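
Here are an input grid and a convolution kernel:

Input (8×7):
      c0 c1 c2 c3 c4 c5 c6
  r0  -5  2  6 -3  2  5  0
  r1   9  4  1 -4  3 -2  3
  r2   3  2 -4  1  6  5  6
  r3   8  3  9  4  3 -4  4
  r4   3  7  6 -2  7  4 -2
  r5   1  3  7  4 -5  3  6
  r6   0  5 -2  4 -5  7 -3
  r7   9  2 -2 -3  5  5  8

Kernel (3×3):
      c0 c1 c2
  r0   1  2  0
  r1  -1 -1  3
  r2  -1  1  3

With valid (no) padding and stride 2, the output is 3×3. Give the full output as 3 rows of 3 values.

Output[0,0]: The receptive field on the input at this output position is [-5 2 6 / 9 4 1 / 3 2 -4]. Elementwise product with the kernel and sum: -5·1 + 2·2 + 9·-1 + 4·-1 + 1·3 + 3·-1 + 2·1 + -4·3.
Output[0,1]: The receptive field on the input at this output position is [6 -3 2 / 1 -4 3 / -4 1 6]. Elementwise product with the kernel and sum: 6·1 + -3·2 + 1·-1 + -4·-1 + 3·3 + -4·-1 + 1·1 + 6·3.

-24 35 37
45 7 20
33 -33 38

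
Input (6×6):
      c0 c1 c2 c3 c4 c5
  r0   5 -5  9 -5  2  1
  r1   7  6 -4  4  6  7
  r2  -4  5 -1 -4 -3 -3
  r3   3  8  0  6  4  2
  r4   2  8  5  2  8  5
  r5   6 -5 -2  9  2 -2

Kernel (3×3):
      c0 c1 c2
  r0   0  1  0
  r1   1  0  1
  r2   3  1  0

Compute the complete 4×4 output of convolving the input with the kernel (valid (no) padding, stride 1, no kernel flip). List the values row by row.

Output[0,0]: The receptive field on the input at this output position is [5 -5 9 / 7 6 -4 / -4 5 -1]. Elementwise product with the kernel and sum: -5·1 + 7·1 + -4·1 + -4·3 + 5·1.
Output[0,1]: The receptive field on the input at this output position is [-5 9 -5 / 6 -4 4 / 5 -1 -4]. Elementwise product with the kernel and sum: 9·1 + 6·1 + 4·1 + 5·3 + -1·1.

-9 33 -10 -2
18 21 6 21
22 42 17 19
28 -7 22 40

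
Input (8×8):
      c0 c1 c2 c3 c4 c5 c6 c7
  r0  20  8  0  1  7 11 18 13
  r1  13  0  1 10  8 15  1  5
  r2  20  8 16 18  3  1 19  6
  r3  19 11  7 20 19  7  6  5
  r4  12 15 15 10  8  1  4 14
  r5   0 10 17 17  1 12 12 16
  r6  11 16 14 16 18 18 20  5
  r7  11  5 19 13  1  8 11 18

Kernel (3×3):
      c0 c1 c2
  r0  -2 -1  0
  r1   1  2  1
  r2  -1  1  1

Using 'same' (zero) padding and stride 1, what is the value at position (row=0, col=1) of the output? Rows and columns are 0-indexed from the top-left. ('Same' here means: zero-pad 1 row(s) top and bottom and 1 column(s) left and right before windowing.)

24

The receptive field on the zero-padded input at this output position is [0 0 0 / 20 8 0 / 13 0 1]. Elementwise product with the kernel and sum: 0·-2 + 0·-1 + 20·1 + 8·2 + 0·1 + 13·-1 + 0·1 + 1·1.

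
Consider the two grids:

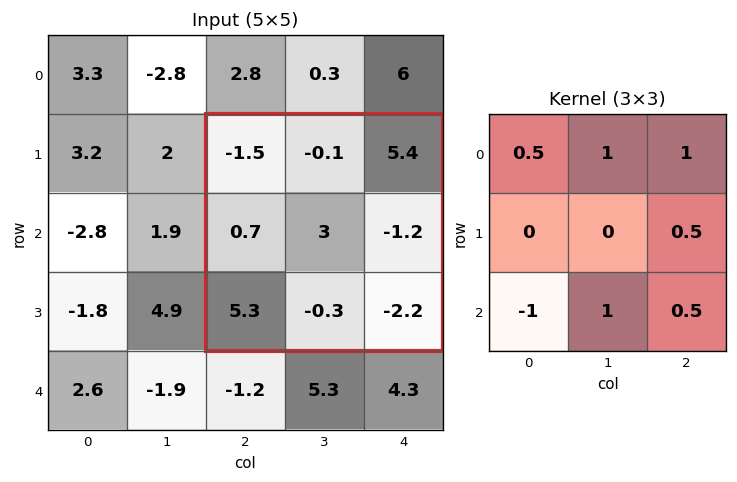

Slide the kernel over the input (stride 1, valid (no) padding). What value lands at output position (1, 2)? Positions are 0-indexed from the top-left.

-2.75

The receptive field on the input at this output position is [-1.5 -0.1 5.4 / 0.7 3 -1.2 / 5.3 -0.3 -2.2]. Elementwise product with the kernel and sum: -1.5·0.5 + -0.1·1 + 5.4·1 + -1.2·0.5 + 5.3·-1 + -0.3·1 + -2.2·0.5.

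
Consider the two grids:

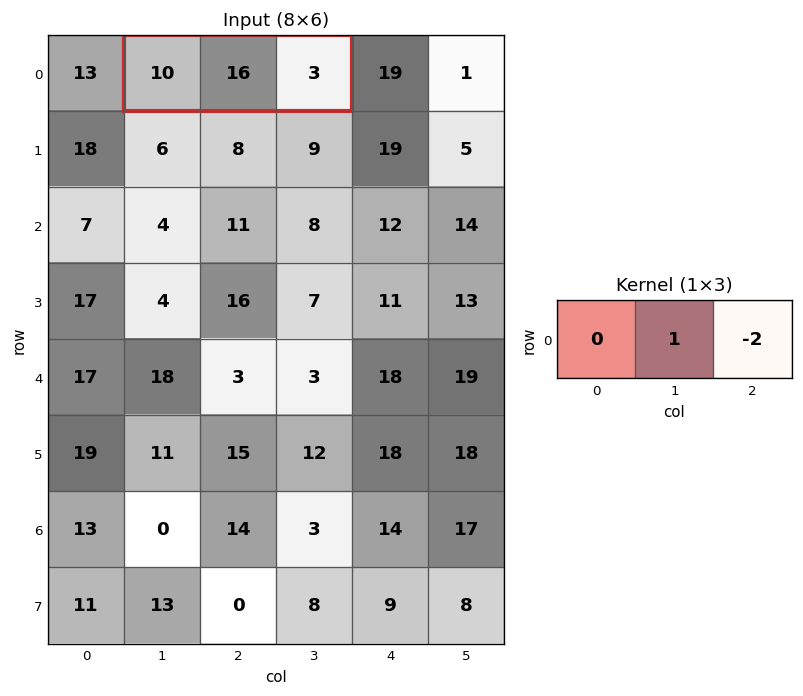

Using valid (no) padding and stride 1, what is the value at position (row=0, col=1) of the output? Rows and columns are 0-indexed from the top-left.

The receptive field on the input at this output position is [10 16 3]. Elementwise product with the kernel and sum: 16·1 + 3·-2.

10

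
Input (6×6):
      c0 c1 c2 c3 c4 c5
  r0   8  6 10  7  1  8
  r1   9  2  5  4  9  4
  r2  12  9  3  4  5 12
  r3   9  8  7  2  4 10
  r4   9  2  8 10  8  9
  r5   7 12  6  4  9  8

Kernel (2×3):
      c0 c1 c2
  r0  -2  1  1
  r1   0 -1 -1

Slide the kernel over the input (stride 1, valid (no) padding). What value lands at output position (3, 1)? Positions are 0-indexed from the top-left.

The receptive field on the input at this output position is [8 7 2 / 2 8 10]. Elementwise product with the kernel and sum: 8·-2 + 7·1 + 2·1 + 8·-1 + 10·-1.

-25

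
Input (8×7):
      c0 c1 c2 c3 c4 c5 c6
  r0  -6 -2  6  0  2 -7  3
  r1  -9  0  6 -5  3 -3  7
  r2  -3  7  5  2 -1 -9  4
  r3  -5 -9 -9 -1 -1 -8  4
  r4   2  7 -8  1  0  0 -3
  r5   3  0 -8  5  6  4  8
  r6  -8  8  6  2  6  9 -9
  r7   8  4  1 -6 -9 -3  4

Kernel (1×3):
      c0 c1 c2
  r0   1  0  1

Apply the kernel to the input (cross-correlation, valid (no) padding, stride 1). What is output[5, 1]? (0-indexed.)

The receptive field on the input at this output position is [0 -8 5]. Elementwise product with the kernel and sum: 0·1 + 5·1.

5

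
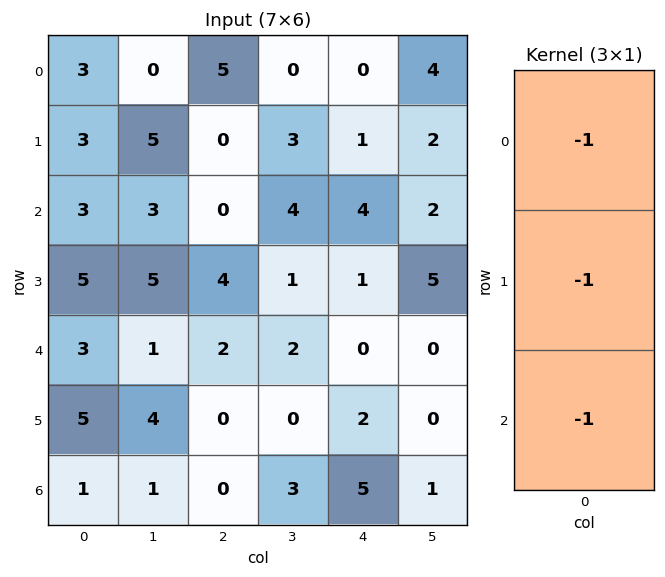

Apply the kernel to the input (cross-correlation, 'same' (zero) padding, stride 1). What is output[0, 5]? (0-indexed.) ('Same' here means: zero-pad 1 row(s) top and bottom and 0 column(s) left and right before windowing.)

The receptive field on the zero-padded input at this output position is [0 / 4 / 2]. Elementwise product with the kernel and sum: 0·-1 + 4·-1 + 2·-1.

-6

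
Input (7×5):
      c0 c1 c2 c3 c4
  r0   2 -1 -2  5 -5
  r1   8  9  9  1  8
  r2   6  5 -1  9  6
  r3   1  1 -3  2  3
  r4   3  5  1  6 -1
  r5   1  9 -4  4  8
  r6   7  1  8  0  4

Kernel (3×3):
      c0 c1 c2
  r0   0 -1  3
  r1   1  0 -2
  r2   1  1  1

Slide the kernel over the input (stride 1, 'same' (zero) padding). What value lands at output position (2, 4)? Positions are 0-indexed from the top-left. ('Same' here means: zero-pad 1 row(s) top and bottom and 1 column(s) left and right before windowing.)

The receptive field on the zero-padded input at this output position is [1 8 0 / 9 6 0 / 2 3 0]. Elementwise product with the kernel and sum: 8·-1 + 0·3 + 9·1 + 0·-2 + 2·1 + 3·1 + 0·1.

6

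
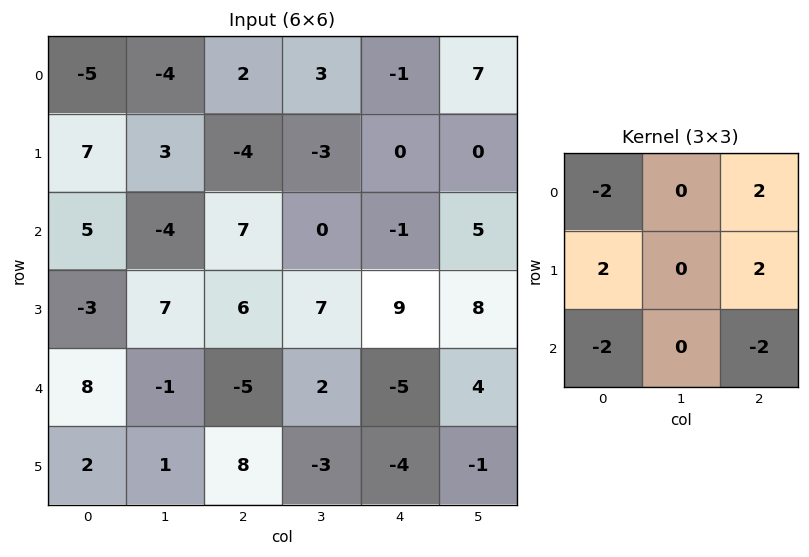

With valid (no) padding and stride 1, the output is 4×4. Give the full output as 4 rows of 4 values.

Output[0,0]: The receptive field on the input at this output position is [-5 -4 2 / 7 3 -4 / 5 -4 7]. Elementwise product with the kernel and sum: -5·-2 + 2·2 + 7·2 + -4·2 + 5·-2 + 7·-2.
Output[0,1]: The receptive field on the input at this output position is [-4 2 3 / 3 -4 -3 / -4 7 0]. Elementwise product with the kernel and sum: -4·-2 + 3·2 + 3·2 + -3·2 + -4·-2 + 0·-2.

-4 22 -26 -8
-4 -48 -10 -14
4 34 34 28
4 6 -22 22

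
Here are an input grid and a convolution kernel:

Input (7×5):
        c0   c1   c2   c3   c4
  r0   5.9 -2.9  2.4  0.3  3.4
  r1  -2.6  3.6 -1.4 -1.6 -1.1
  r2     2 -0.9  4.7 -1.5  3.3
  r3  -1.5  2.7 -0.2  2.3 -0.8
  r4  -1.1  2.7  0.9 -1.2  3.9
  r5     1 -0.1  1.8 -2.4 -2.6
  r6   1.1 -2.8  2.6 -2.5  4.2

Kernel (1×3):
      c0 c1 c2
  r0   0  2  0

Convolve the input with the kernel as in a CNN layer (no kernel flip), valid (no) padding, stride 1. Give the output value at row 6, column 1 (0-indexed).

5.2

The receptive field on the input at this output position is [-2.8 2.6 -2.5]. Elementwise product with the kernel and sum: 2.6·2.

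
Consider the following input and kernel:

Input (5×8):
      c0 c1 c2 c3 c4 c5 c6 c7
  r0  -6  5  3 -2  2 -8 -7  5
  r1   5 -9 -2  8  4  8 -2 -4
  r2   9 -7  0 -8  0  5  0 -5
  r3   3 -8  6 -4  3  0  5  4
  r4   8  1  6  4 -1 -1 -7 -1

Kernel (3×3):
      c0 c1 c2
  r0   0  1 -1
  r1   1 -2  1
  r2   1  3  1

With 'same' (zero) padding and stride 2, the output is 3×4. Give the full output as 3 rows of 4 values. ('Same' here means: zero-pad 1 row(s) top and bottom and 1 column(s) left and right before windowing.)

23 -10 14 9
-10 -19 -2 21
-4 3 8 13

Output[0,0]: The receptive field on the zero-padded input at this output position is [0 0 0 / 0 -6 5 / 0 5 -9]. Elementwise product with the kernel and sum: 0·1 + 0·-1 + 0·1 + -6·-2 + 5·1 + 0·1 + 5·3 + -9·1.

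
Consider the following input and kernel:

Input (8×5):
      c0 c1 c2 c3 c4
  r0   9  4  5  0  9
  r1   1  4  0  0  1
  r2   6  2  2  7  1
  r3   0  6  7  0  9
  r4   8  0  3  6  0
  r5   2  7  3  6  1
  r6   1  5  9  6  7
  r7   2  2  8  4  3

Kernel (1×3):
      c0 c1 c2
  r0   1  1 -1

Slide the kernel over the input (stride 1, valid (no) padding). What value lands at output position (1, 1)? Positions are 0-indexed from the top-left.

4

The receptive field on the input at this output position is [4 0 0]. Elementwise product with the kernel and sum: 4·1 + 0·1 + 0·-1.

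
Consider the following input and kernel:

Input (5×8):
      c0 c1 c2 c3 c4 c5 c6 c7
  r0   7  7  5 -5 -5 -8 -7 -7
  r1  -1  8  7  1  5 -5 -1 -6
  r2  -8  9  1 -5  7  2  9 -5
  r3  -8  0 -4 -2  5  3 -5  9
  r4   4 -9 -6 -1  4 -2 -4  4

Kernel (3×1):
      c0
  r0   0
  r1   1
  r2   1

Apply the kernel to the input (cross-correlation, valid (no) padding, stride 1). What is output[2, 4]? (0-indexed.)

9

The receptive field on the input at this output position is [7 / 5 / 4]. Elementwise product with the kernel and sum: 5·1 + 4·1.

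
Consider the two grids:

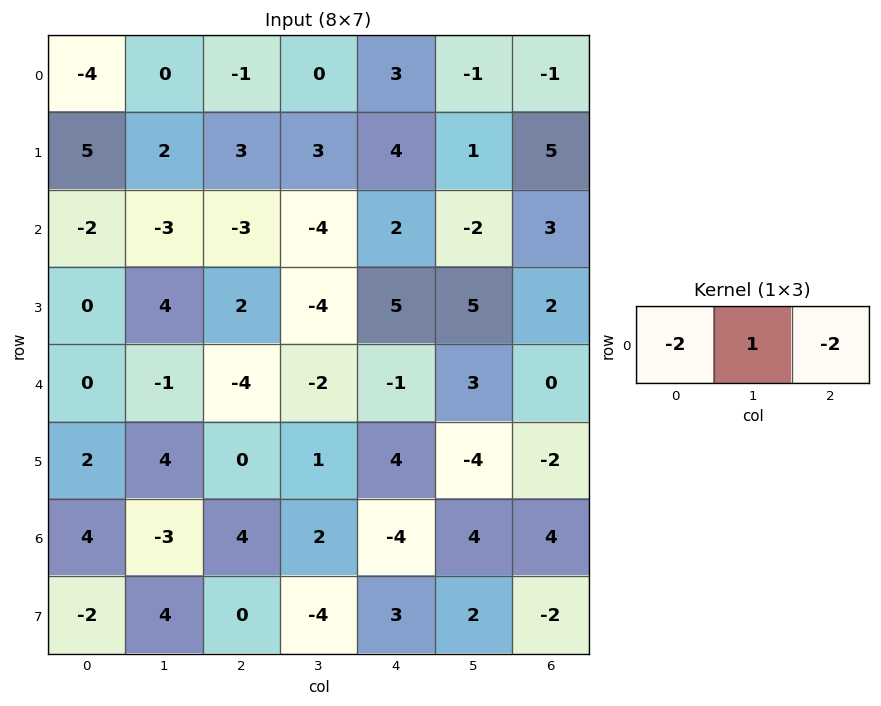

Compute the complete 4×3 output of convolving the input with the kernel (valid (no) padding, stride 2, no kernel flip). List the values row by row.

10 -4 -5
7 -2 -12
7 8 5
-19 2 4

Output[0,0]: The receptive field on the input at this output position is [-4 0 -1]. Elementwise product with the kernel and sum: -4·-2 + 0·1 + -1·-2.
Output[0,1]: The receptive field on the input at this output position is [-1 0 3]. Elementwise product with the kernel and sum: -1·-2 + 0·1 + 3·-2.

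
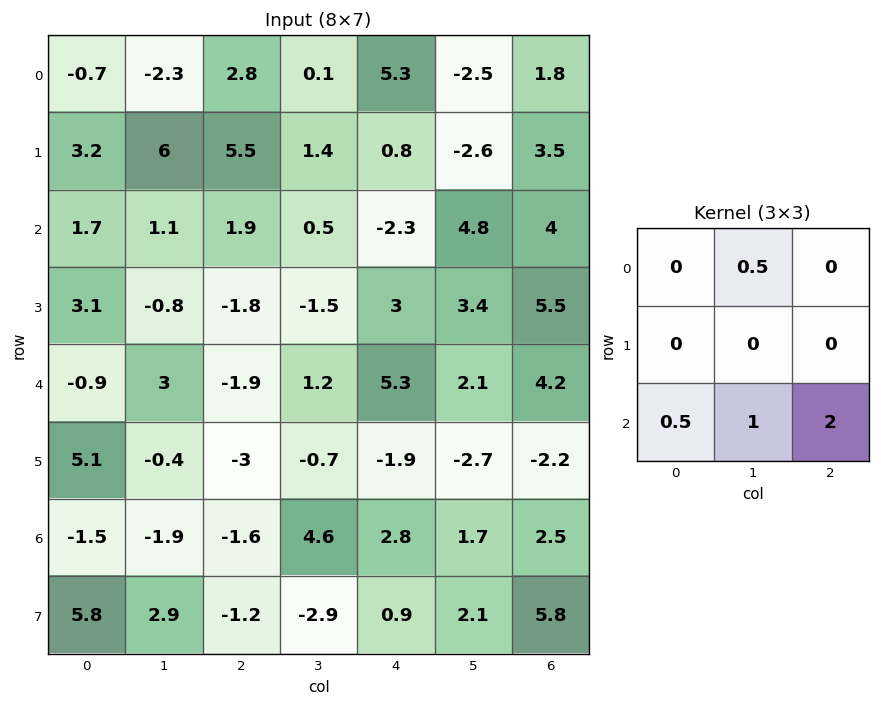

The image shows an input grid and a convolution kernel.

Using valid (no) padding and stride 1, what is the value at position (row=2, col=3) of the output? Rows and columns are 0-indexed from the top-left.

The receptive field on the input at this output position is [0.5 -2.3 4.8 / -1.5 3 3.4 / 1.2 5.3 2.1]. Elementwise product with the kernel and sum: -2.3·0.5 + 1.2·0.5 + 5.3·1 + 2.1·2.

8.95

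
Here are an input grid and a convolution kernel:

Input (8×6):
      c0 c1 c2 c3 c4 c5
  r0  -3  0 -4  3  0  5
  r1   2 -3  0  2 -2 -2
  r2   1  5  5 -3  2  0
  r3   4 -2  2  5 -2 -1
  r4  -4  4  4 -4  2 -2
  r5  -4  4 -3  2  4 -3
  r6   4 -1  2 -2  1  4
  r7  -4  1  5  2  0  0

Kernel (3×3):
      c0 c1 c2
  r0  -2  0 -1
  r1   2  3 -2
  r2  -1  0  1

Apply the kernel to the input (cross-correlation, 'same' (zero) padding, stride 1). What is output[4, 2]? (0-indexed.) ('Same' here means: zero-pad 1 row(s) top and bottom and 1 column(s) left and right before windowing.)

The receptive field on the zero-padded input at this output position is [-2 2 5 / 4 4 -4 / 4 -3 2]. Elementwise product with the kernel and sum: -2·-2 + 5·-1 + 4·2 + 4·3 + -4·-2 + 4·-1 + 2·1.

25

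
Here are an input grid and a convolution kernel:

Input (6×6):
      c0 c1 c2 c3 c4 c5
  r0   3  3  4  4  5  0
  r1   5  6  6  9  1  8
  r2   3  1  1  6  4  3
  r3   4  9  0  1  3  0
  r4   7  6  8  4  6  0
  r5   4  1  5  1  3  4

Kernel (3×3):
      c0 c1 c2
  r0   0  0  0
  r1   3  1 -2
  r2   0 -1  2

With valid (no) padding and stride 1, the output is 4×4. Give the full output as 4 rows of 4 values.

Output[0,0]: The receptive field on the input at this output position is [3 3 4 / 5 6 6 / 3 1 1]. Elementwise product with the kernel and sum: 5·3 + 6·1 + 6·-2 + 1·-1 + 1·2.
Output[0,1]: The receptive field on the input at this output position is [3 4 4 / 6 6 9 / 1 1 6]. Elementwise product with the kernel and sum: 6·3 + 6·1 + 9·-2 + 1·-1 + 6·2.

10 17 27 14
-1 -6 6 13
31 25 3 0
20 15 21 23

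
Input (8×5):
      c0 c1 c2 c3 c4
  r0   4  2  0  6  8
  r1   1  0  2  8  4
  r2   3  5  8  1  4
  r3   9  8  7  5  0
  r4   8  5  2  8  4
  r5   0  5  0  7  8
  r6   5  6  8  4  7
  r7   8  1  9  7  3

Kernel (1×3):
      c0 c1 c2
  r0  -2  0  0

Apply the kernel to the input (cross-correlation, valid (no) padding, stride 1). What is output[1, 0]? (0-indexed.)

The receptive field on the input at this output position is [1 0 2]. Elementwise product with the kernel and sum: 1·-2.

-2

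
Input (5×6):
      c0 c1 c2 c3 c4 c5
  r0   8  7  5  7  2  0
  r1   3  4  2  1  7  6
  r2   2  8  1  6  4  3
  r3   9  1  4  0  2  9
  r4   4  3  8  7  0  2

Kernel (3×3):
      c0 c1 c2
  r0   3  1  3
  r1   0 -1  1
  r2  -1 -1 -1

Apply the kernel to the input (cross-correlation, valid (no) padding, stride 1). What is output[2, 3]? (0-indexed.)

The receptive field on the input at this output position is [6 4 3 / 0 2 9 / 7 0 2]. Elementwise product with the kernel and sum: 6·3 + 4·1 + 3·3 + 2·-1 + 9·1 + 7·-1 + 0·-1 + 2·-1.

29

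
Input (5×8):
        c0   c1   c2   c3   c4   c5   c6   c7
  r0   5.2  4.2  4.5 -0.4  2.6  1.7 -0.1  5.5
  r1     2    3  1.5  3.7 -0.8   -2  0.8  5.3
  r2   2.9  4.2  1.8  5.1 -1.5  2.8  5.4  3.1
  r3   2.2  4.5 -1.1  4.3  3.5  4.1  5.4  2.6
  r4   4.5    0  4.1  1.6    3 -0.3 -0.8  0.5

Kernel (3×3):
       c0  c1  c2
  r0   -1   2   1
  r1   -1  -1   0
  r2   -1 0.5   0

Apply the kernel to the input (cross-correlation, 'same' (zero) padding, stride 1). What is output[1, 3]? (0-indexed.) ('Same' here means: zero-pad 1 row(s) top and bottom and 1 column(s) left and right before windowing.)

-7.15

The receptive field on the zero-padded input at this output position is [4.5 -0.4 2.6 / 1.5 3.7 -0.8 / 1.8 5.1 -1.5]. Elementwise product with the kernel and sum: 4.5·-1 + -0.4·2 + 2.6·1 + 1.5·-1 + 3.7·-1 + 1.8·-1 + 5.1·0.5.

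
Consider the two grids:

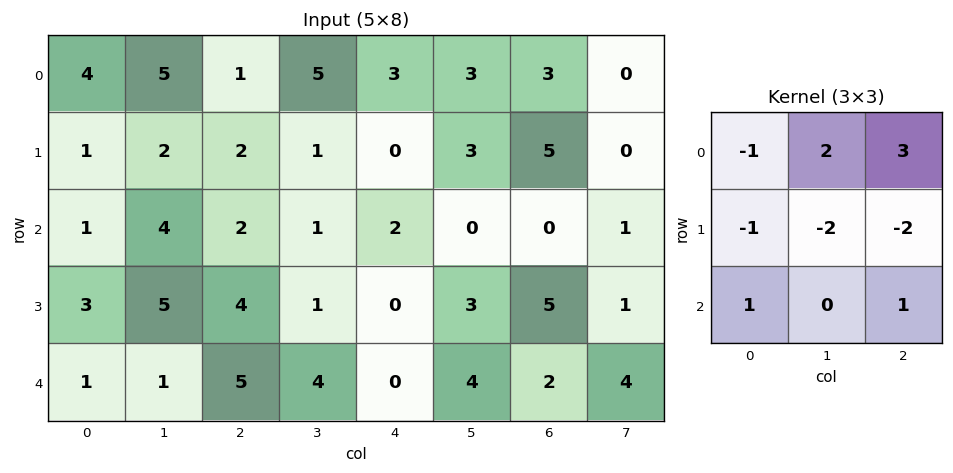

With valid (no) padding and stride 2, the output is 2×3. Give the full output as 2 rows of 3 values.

3 18 -2
-2 5 -16

Output[0,0]: The receptive field on the input at this output position is [4 5 1 / 1 2 2 / 1 4 2]. Elementwise product with the kernel and sum: 4·-1 + 5·2 + 1·3 + 1·-1 + 2·-2 + 2·-2 + 1·1 + 2·1.
Output[0,1]: The receptive field on the input at this output position is [1 5 3 / 2 1 0 / 2 1 2]. Elementwise product with the kernel and sum: 1·-1 + 5·2 + 3·3 + 2·-1 + 1·-2 + 0·-2 + 2·1 + 2·1.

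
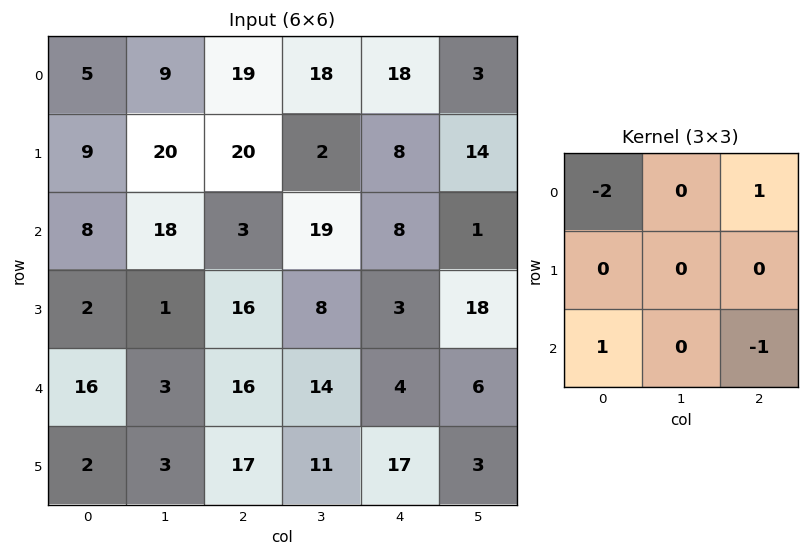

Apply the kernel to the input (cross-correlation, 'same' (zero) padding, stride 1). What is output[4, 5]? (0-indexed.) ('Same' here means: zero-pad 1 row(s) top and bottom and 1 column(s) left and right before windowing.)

11

The receptive field on the zero-padded input at this output position is [3 18 0 / 4 6 0 / 17 3 0]. Elementwise product with the kernel and sum: 3·-2 + 0·1 + 17·1 + 0·-1.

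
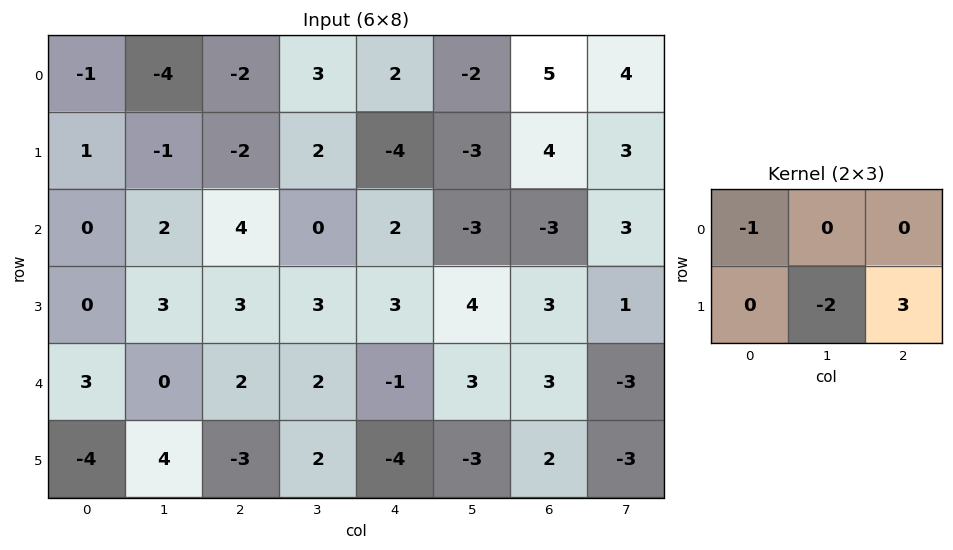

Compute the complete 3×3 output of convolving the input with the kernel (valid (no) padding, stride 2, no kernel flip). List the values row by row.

-3 -14 16
3 -1 -1
-20 -18 13

Output[0,0]: The receptive field on the input at this output position is [-1 -4 -2 / 1 -1 -2]. Elementwise product with the kernel and sum: -1·-1 + -1·-2 + -2·3.
Output[0,1]: The receptive field on the input at this output position is [-2 3 2 / -2 2 -4]. Elementwise product with the kernel and sum: -2·-1 + 2·-2 + -4·3.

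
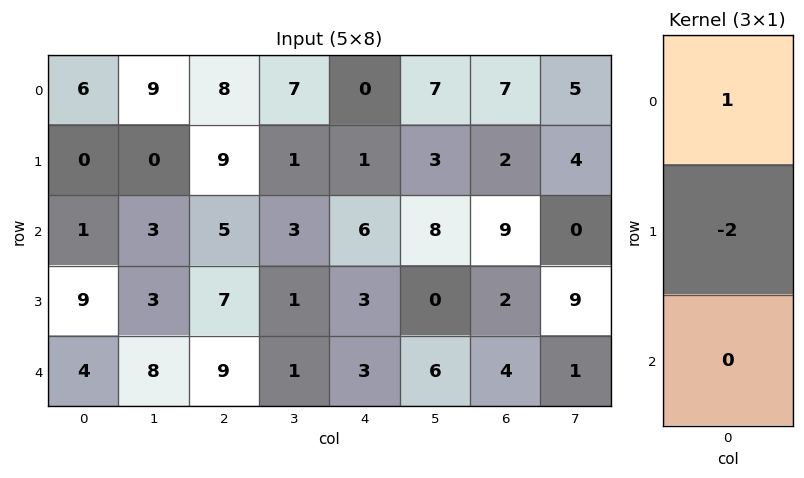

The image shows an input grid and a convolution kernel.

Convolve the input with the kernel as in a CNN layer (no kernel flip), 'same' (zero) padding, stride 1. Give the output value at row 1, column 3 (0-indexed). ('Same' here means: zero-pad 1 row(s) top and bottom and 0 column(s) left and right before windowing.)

The receptive field on the zero-padded input at this output position is [7 / 1 / 3]. Elementwise product with the kernel and sum: 7·1 + 1·-2.

5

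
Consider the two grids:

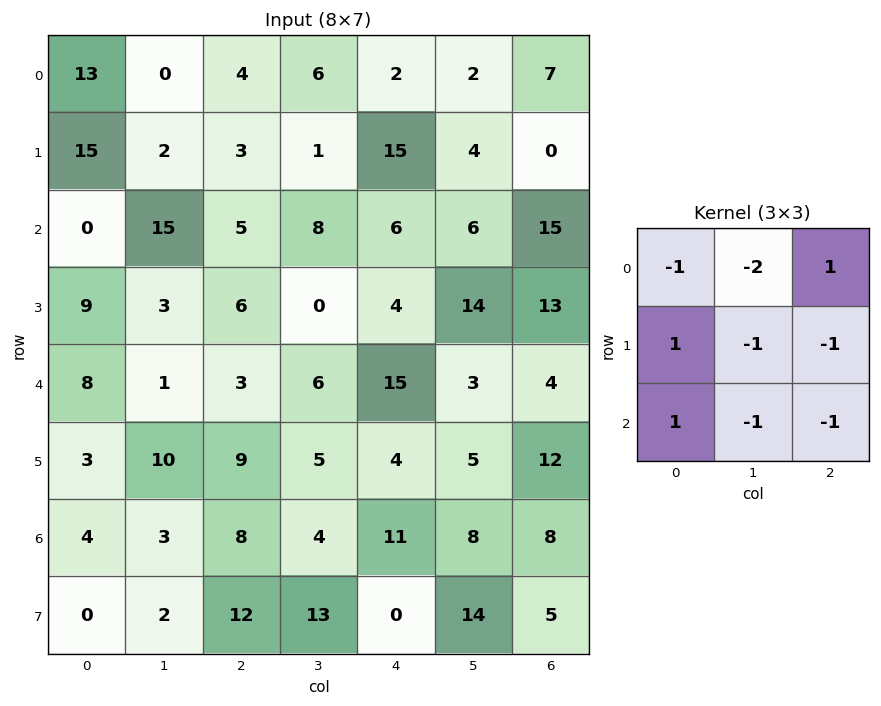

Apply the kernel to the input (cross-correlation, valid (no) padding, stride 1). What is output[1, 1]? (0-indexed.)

-8

The receptive field on the input at this output position is [2 3 1 / 15 5 8 / 3 6 0]. Elementwise product with the kernel and sum: 2·-1 + 3·-2 + 1·1 + 15·1 + 5·-1 + 8·-1 + 3·1 + 6·-1 + 0·-1.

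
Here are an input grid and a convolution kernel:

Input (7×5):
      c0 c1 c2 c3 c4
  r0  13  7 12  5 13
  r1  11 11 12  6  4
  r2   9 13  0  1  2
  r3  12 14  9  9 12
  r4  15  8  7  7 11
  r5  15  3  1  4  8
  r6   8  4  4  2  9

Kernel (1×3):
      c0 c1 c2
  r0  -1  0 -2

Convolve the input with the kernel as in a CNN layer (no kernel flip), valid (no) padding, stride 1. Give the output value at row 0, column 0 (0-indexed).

The receptive field on the input at this output position is [13 7 12]. Elementwise product with the kernel and sum: 13·-1 + 12·-2.

-37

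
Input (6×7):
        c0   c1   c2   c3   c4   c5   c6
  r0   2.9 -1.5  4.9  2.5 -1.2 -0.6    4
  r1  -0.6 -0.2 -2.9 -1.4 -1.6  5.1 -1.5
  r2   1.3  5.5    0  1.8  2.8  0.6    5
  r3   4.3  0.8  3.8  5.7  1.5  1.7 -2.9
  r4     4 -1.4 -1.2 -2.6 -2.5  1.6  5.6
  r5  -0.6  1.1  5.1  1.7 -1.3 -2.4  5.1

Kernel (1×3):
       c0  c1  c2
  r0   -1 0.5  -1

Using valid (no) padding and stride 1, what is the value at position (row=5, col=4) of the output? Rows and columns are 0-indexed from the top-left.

The receptive field on the input at this output position is [-1.3 -2.4 5.1]. Elementwise product with the kernel and sum: -1.3·-1 + -2.4·0.5 + 5.1·-1.

-5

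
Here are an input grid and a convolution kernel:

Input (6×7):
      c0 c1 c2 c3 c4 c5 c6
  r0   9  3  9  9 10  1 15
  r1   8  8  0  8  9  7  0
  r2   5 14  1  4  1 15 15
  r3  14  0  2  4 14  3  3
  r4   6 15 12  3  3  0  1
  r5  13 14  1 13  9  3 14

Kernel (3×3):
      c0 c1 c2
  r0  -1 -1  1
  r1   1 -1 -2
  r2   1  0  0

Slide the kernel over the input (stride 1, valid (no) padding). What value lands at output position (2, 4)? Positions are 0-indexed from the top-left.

The receptive field on the input at this output position is [1 15 15 / 14 3 3 / 3 0 1]. Elementwise product with the kernel and sum: 1·-1 + 15·-1 + 15·1 + 14·1 + 3·-1 + 3·-2 + 3·1.

7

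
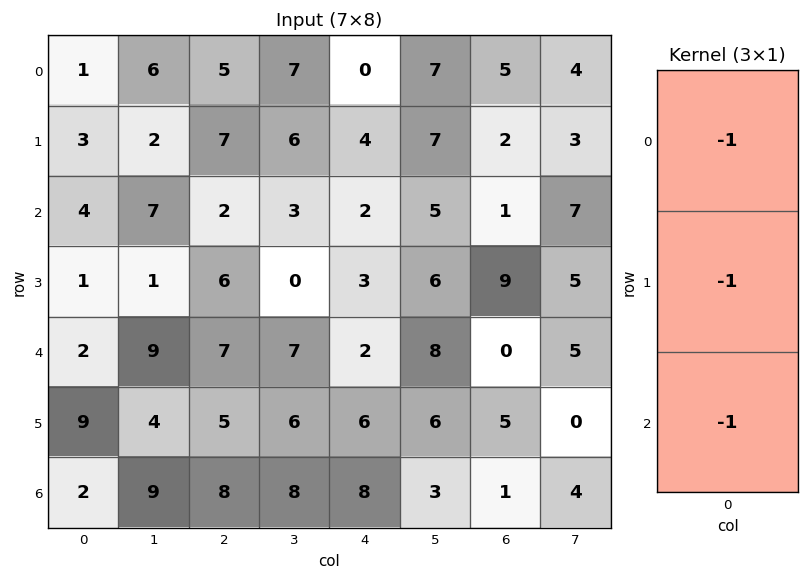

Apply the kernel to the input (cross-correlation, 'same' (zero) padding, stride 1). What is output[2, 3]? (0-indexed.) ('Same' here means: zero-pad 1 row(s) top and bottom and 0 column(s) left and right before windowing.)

-9

The receptive field on the zero-padded input at this output position is [6 / 3 / 0]. Elementwise product with the kernel and sum: 6·-1 + 3·-1 + 0·-1.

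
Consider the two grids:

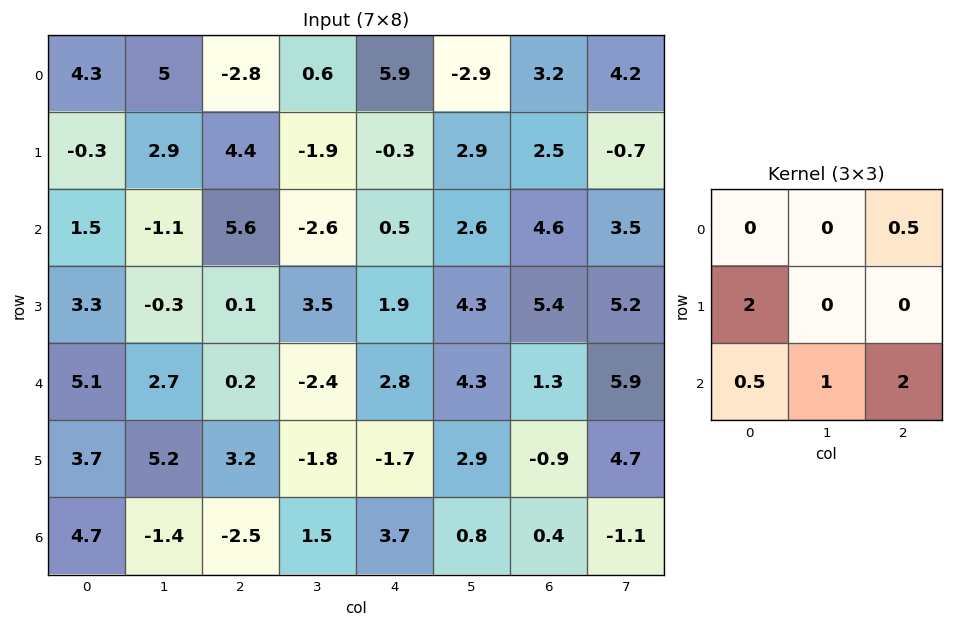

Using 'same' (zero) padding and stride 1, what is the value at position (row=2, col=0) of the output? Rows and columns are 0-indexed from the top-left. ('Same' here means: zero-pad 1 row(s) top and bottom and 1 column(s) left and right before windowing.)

4.15

The receptive field on the zero-padded input at this output position is [0 -0.3 2.9 / 0 1.5 -1.1 / 0 3.3 -0.3]. Elementwise product with the kernel and sum: 2.9·0.5 + 0·2 + 0·0.5 + 3.3·1 + -0.3·2.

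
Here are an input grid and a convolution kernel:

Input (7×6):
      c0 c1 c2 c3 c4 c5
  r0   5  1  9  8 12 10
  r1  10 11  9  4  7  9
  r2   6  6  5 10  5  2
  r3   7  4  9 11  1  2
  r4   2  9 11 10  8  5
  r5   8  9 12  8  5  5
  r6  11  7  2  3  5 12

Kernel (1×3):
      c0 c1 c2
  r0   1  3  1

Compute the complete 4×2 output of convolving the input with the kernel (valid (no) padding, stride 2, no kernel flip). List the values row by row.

17 45
29 40
40 49
34 16

Output[0,0]: The receptive field on the input at this output position is [5 1 9]. Elementwise product with the kernel and sum: 5·1 + 1·3 + 9·1.
Output[0,1]: The receptive field on the input at this output position is [9 8 12]. Elementwise product with the kernel and sum: 9·1 + 8·3 + 12·1.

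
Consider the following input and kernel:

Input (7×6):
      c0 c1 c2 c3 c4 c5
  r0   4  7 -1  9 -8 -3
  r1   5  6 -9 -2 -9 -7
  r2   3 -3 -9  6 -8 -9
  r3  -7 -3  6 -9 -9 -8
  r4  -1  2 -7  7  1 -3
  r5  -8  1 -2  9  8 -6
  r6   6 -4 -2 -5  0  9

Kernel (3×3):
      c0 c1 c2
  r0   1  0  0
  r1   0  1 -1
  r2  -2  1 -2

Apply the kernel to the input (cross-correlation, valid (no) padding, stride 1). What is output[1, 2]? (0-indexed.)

The receptive field on the input at this output position is [-9 -2 -9 / -9 6 -8 / 6 -9 -9]. Elementwise product with the kernel and sum: -9·1 + 6·1 + -8·-1 + 6·-2 + -9·1 + -9·-2.

2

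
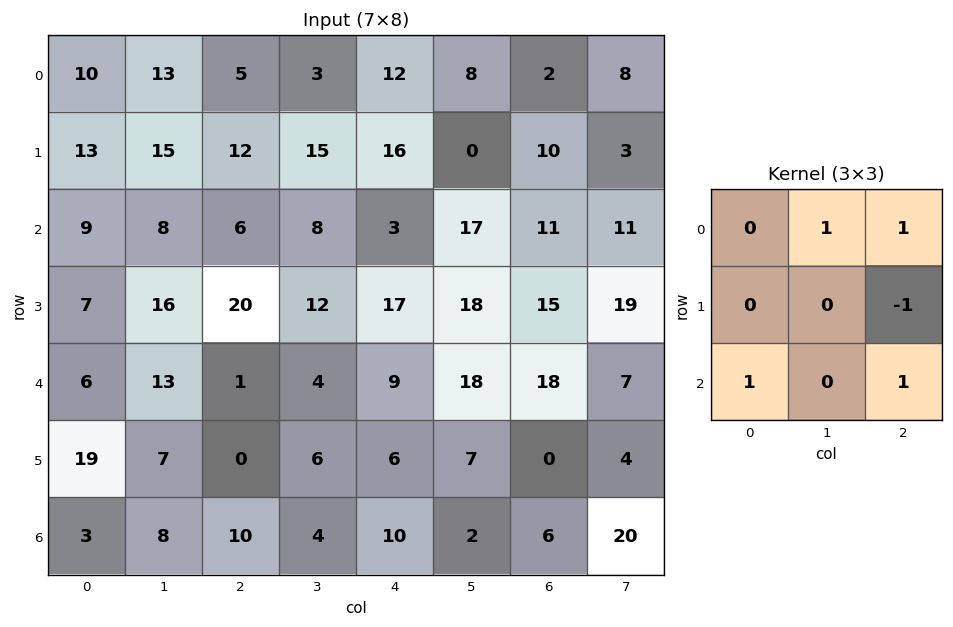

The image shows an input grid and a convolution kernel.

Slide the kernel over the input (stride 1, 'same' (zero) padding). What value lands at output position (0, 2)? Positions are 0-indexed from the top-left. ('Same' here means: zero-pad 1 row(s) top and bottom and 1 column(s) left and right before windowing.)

The receptive field on the zero-padded input at this output position is [0 0 0 / 13 5 3 / 15 12 15]. Elementwise product with the kernel and sum: 0·1 + 0·1 + 3·-1 + 15·1 + 15·1.

27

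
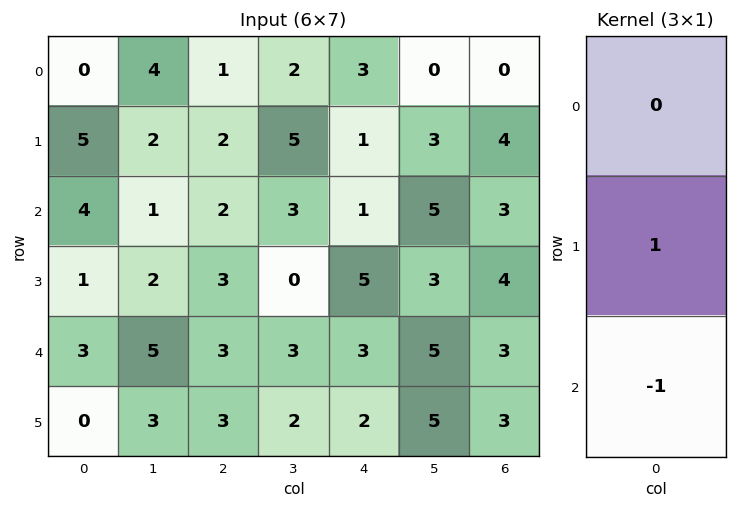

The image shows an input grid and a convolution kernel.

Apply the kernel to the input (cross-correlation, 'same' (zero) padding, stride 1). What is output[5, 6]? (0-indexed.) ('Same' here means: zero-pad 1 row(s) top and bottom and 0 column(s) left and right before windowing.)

The receptive field on the zero-padded input at this output position is [3 / 3 / 0]. Elementwise product with the kernel and sum: 3·1 + 0·-1.

3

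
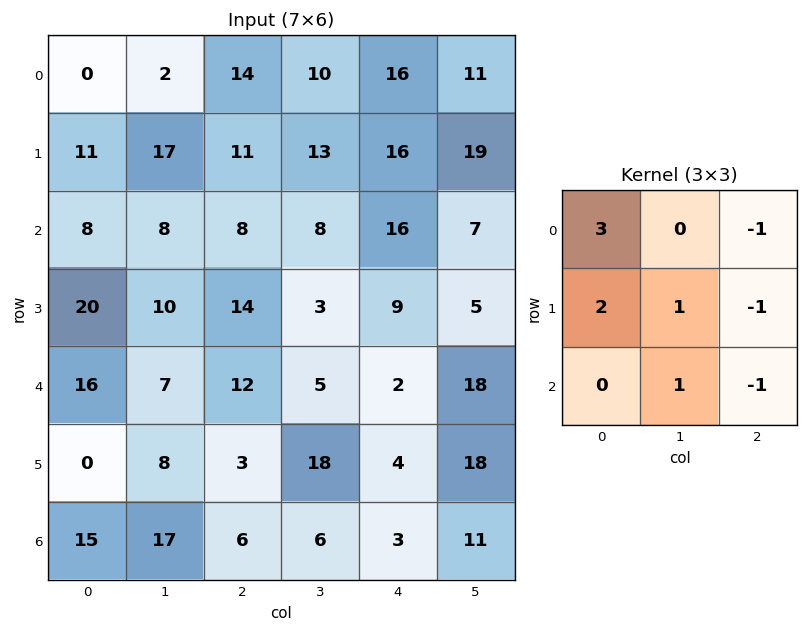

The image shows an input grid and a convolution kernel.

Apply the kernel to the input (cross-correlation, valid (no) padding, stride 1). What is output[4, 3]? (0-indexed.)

11

The receptive field on the input at this output position is [5 2 18 / 18 4 18 / 6 3 11]. Elementwise product with the kernel and sum: 5·3 + 18·-1 + 18·2 + 4·1 + 18·-1 + 3·1 + 11·-1.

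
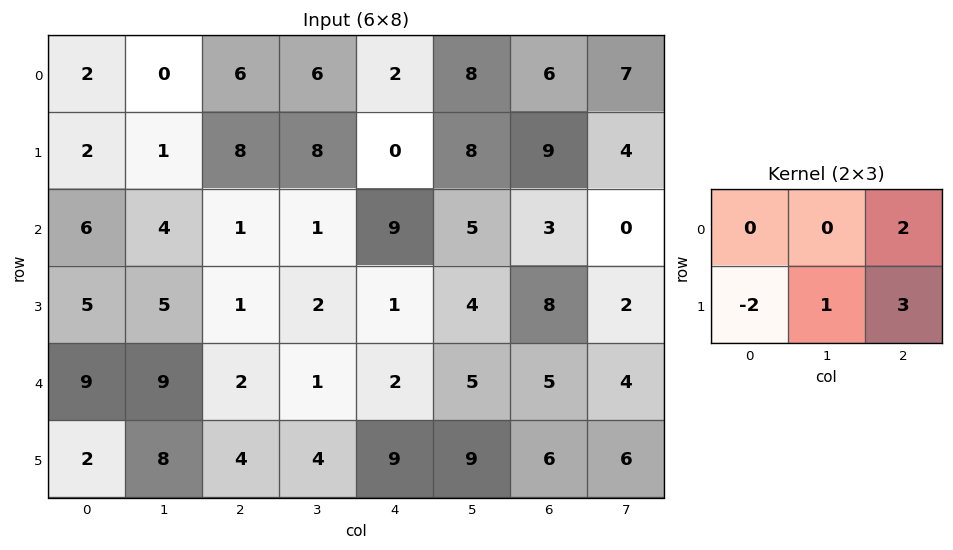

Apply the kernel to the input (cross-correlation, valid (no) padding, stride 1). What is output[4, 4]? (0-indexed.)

19

The receptive field on the input at this output position is [2 5 5 / 9 9 6]. Elementwise product with the kernel and sum: 5·2 + 9·-2 + 9·1 + 6·3.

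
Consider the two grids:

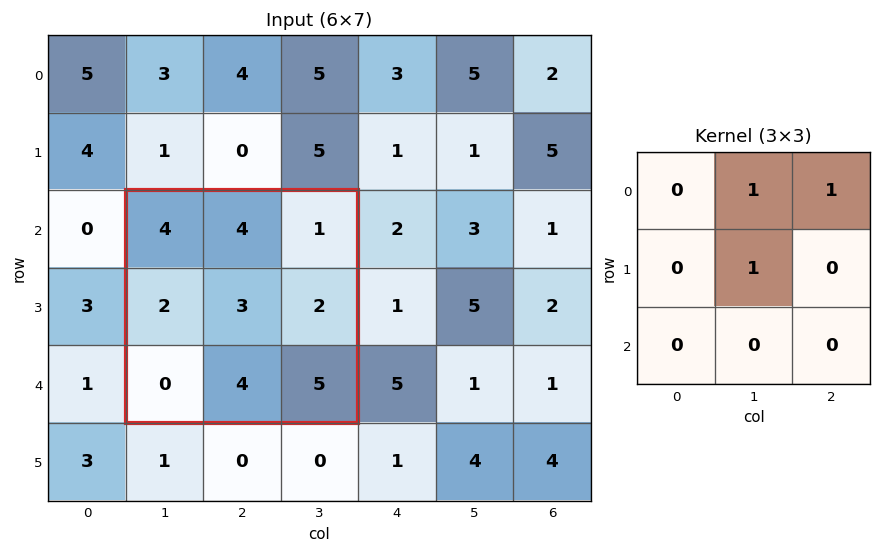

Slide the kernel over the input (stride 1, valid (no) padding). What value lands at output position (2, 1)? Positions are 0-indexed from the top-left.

8

The receptive field on the input at this output position is [4 4 1 / 2 3 2 / 0 4 5]. Elementwise product with the kernel and sum: 4·1 + 1·1 + 3·1.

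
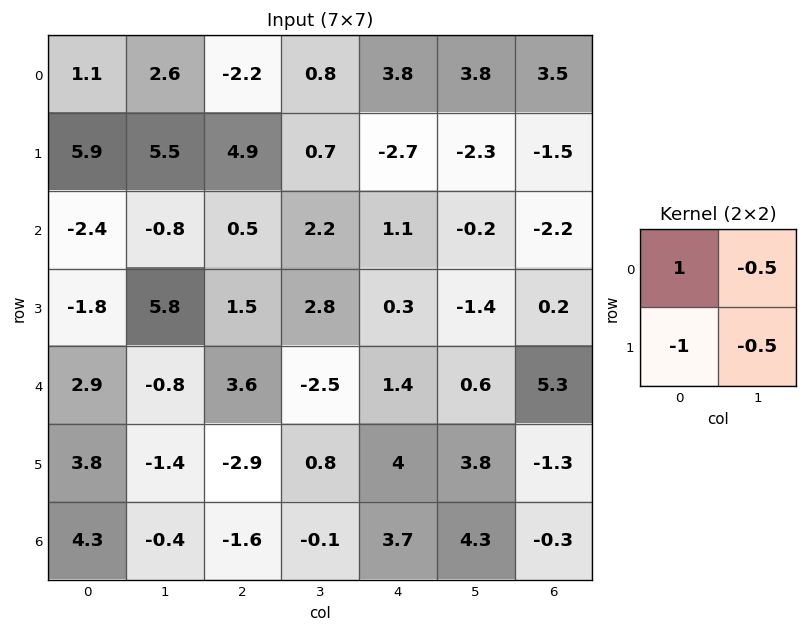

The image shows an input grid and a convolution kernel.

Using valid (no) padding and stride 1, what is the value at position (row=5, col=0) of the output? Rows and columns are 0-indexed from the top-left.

0.4

The receptive field on the input at this output position is [3.8 -1.4 / 4.3 -0.4]. Elementwise product with the kernel and sum: 3.8·1 + -1.4·-0.5 + 4.3·-1 + -0.4·-0.5.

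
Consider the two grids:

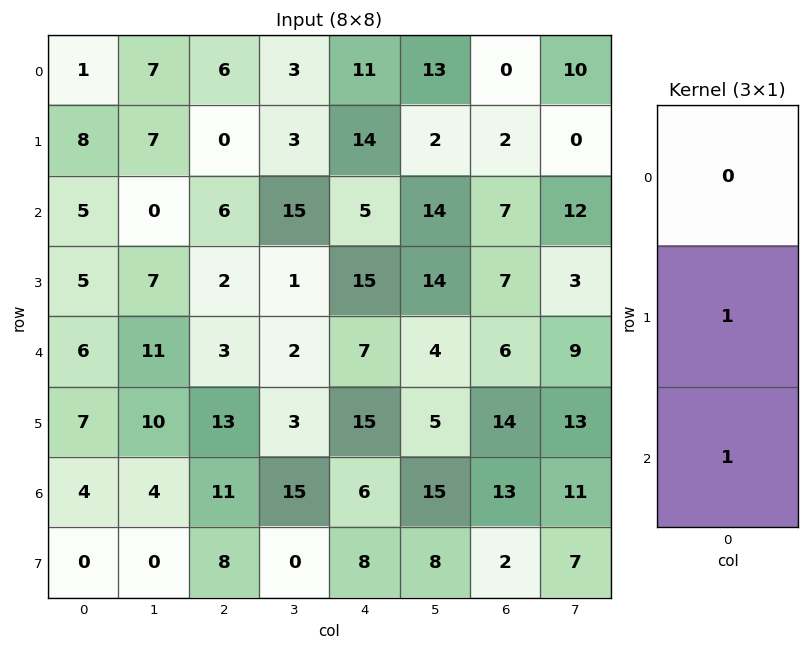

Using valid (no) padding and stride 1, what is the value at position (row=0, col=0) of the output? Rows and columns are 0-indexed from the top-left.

The receptive field on the input at this output position is [1 / 8 / 5]. Elementwise product with the kernel and sum: 8·1 + 5·1.

13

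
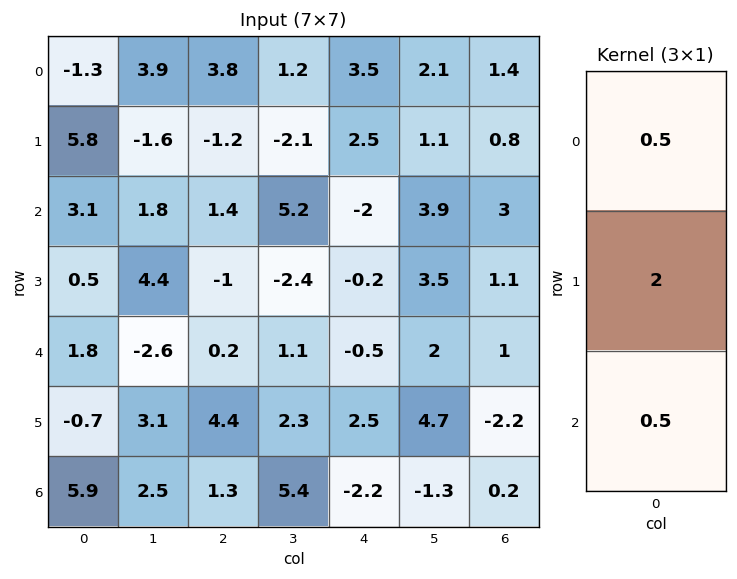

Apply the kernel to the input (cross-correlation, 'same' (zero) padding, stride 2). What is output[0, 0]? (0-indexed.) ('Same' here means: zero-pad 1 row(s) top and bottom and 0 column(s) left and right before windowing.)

0.3

The receptive field on the zero-padded input at this output position is [0 / -1.3 / 5.8]. Elementwise product with the kernel and sum: 0·0.5 + -1.3·2 + 5.8·0.5.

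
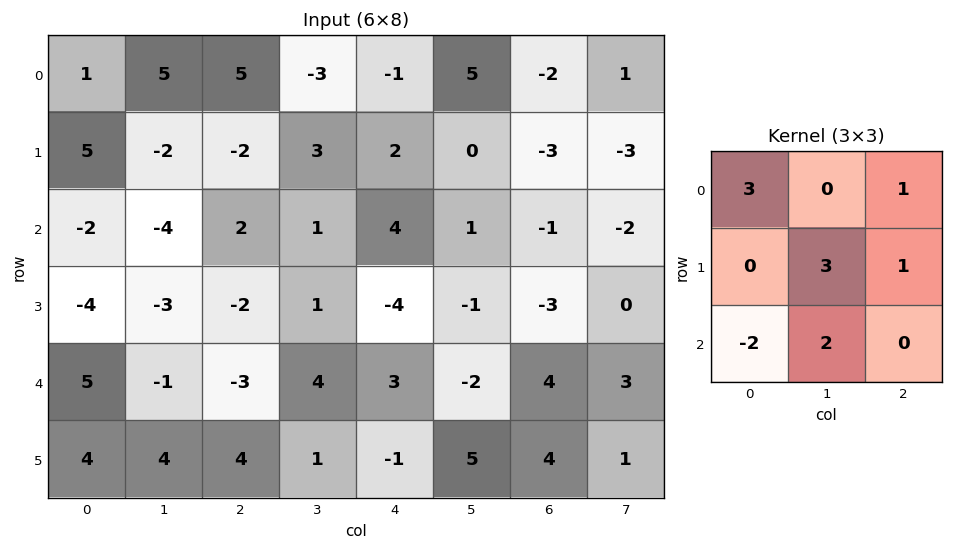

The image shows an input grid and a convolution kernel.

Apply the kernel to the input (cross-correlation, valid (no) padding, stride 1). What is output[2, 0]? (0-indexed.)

-27

The receptive field on the input at this output position is [-2 -4 2 / -4 -3 -2 / 5 -1 -3]. Elementwise product with the kernel and sum: -2·3 + 2·1 + -3·3 + -2·1 + 5·-2 + -1·2.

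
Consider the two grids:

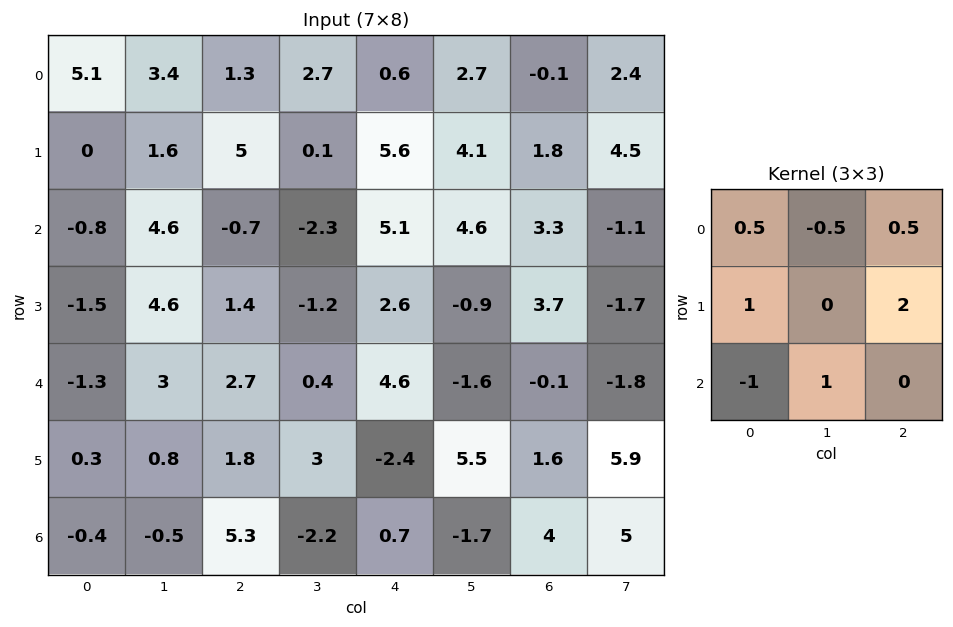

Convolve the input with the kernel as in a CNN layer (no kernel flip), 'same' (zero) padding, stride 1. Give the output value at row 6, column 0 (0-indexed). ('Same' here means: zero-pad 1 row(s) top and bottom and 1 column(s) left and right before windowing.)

The receptive field on the zero-padded input at this output position is [0 0.3 0.8 / 0 -0.4 -0.5 / 0 0 0]. Elementwise product with the kernel and sum: 0·0.5 + 0.3·-0.5 + 0.8·0.5 + 0·1 + -0.5·2 + 0·-1 + 0·1.

-0.75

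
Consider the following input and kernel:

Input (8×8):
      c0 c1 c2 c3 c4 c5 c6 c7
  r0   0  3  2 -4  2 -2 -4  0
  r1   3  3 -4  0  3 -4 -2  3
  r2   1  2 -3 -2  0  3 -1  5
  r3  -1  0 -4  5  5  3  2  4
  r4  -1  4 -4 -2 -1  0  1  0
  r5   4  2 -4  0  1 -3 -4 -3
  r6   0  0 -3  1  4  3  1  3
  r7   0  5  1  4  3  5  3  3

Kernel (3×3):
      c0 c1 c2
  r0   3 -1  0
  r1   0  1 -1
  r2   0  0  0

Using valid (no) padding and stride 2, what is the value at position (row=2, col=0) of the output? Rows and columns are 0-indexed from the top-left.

-1

The receptive field on the input at this output position is [-1 4 -4 / 4 2 -4 / 0 0 -3]. Elementwise product with the kernel and sum: -1·3 + 4·-1 + 2·1 + -4·-1.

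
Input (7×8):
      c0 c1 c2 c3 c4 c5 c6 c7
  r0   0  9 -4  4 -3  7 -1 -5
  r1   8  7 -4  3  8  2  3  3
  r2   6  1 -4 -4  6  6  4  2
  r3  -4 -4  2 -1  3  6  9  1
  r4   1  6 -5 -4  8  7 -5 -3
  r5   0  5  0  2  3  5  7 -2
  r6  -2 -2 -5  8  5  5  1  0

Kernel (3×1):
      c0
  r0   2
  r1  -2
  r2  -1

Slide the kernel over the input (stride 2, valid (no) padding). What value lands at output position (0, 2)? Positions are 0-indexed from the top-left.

The receptive field on the input at this output position is [-3 / 8 / 6]. Elementwise product with the kernel and sum: -3·2 + 8·-2 + 6·-1.

-28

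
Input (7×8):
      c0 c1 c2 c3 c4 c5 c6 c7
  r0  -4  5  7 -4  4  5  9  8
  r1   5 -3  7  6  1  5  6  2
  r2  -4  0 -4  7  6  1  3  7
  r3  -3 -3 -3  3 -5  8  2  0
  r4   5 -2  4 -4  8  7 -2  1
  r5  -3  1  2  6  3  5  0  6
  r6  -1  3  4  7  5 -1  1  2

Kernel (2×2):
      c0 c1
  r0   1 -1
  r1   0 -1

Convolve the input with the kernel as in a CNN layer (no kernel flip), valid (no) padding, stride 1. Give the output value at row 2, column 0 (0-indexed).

-1

The receptive field on the input at this output position is [-4 0 / -3 -3]. Elementwise product with the kernel and sum: -4·1 + 0·-1 + -3·-1.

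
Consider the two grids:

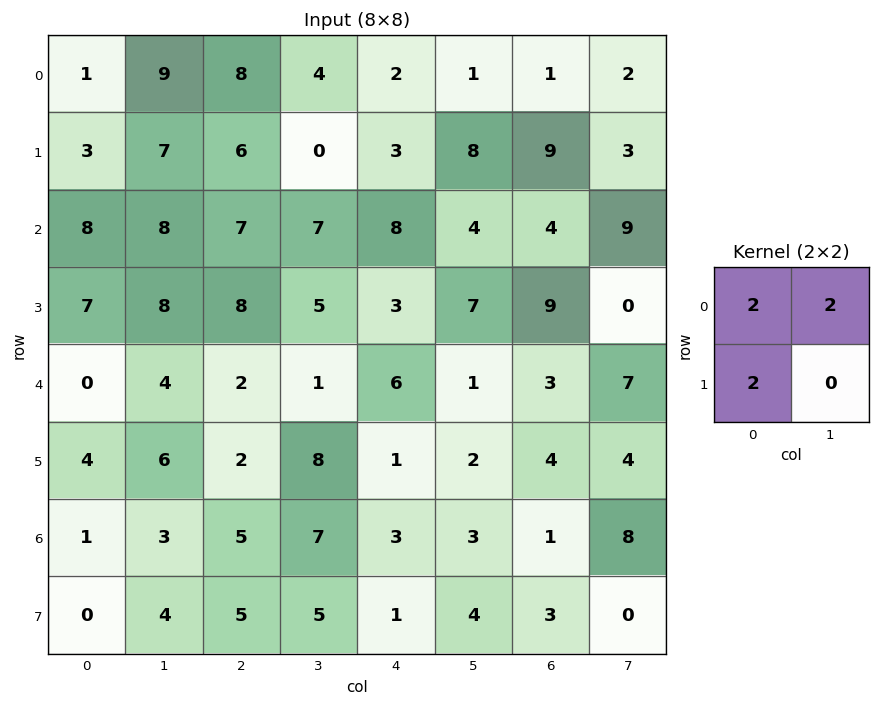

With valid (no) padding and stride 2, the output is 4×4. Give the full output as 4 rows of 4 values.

Output[0,0]: The receptive field on the input at this output position is [1 9 / 3 7]. Elementwise product with the kernel and sum: 1·2 + 9·2 + 3·2.
Output[0,1]: The receptive field on the input at this output position is [8 4 / 6 0]. Elementwise product with the kernel and sum: 8·2 + 4·2 + 6·2.

26 36 12 24
46 44 30 44
16 10 16 28
8 34 14 24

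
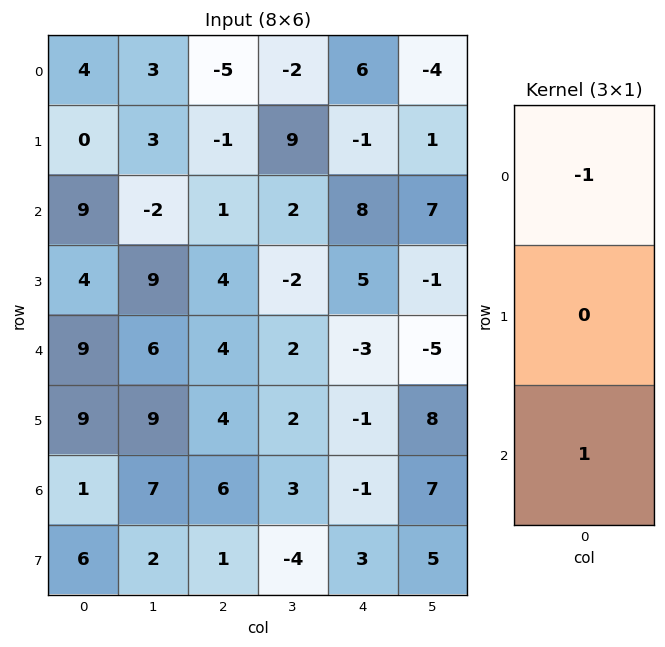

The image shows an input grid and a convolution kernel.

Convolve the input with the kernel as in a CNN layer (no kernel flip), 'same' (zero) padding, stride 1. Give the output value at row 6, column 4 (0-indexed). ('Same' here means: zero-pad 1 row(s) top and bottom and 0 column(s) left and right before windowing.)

4

The receptive field on the zero-padded input at this output position is [-1 / -1 / 3]. Elementwise product with the kernel and sum: -1·-1 + 3·1.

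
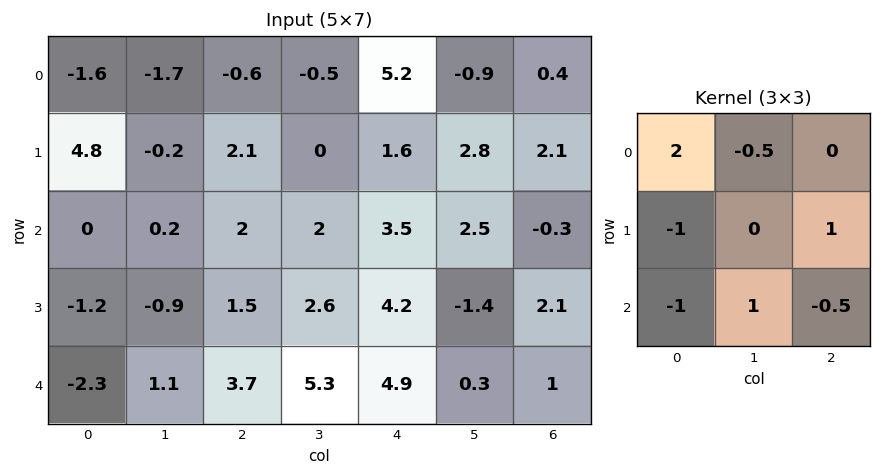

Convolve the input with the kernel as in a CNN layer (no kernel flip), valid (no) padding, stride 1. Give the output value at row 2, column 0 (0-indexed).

The receptive field on the input at this output position is [0 0.2 2 / -1.2 -0.9 1.5 / -2.3 1.1 3.7]. Elementwise product with the kernel and sum: 0·2 + 0.2·-0.5 + -1.2·-1 + 1.5·1 + -2.3·-1 + 1.1·1 + 3.7·-0.5.

4.15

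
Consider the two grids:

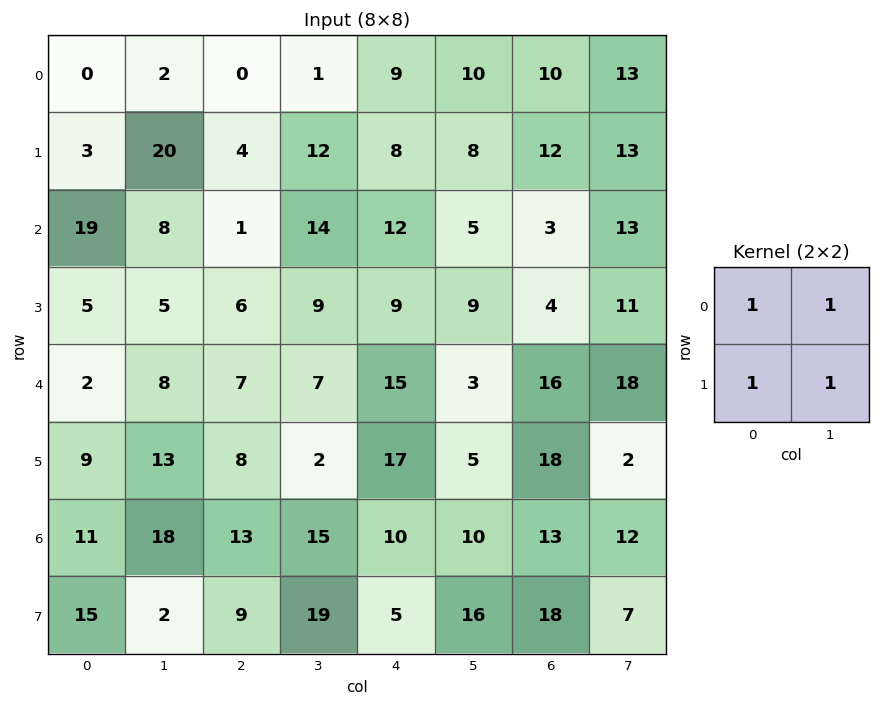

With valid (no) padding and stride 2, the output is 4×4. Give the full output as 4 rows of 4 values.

25 17 35 48
37 30 35 31
32 24 40 54
46 56 41 50

Output[0,0]: The receptive field on the input at this output position is [0 2 / 3 20]. Elementwise product with the kernel and sum: 0·1 + 2·1 + 3·1 + 20·1.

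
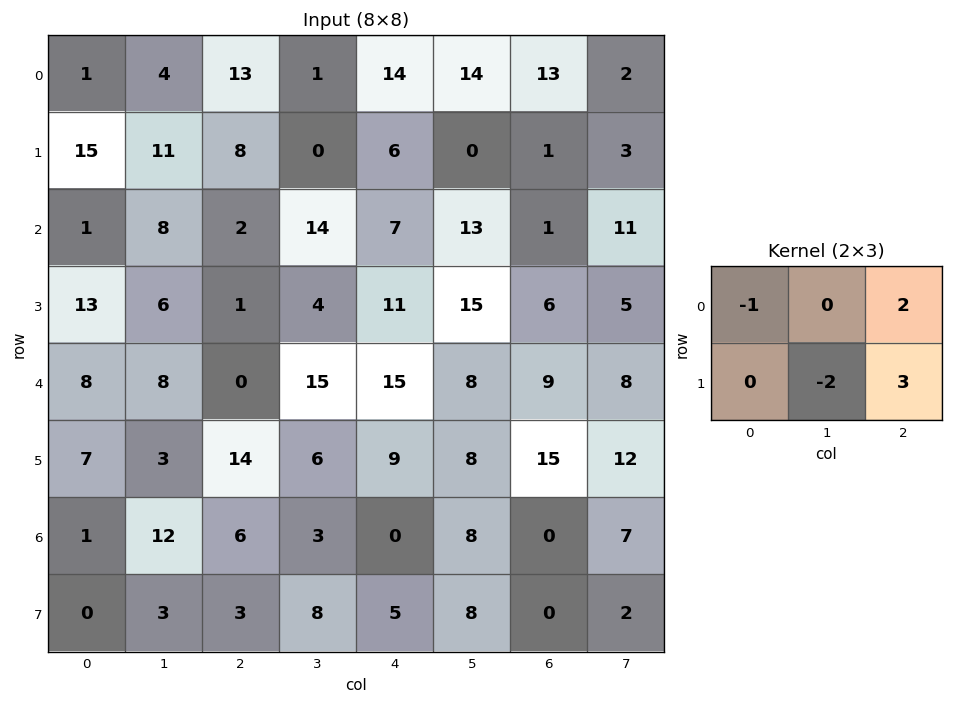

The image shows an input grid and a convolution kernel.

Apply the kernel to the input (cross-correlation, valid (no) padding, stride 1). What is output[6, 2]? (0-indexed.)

The receptive field on the input at this output position is [6 3 0 / 3 8 5]. Elementwise product with the kernel and sum: 6·-1 + 0·2 + 8·-2 + 5·3.

-7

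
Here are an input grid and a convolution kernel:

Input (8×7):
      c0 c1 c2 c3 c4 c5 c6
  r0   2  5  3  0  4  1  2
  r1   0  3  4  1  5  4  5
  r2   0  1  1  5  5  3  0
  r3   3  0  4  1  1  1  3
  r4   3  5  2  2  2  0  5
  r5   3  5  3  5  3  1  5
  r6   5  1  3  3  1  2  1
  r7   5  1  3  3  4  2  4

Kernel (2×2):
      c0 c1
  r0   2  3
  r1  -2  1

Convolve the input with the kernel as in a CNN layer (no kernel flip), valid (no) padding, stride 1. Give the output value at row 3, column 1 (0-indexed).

4

The receptive field on the input at this output position is [0 4 / 5 2]. Elementwise product with the kernel and sum: 0·2 + 4·3 + 5·-2 + 2·1.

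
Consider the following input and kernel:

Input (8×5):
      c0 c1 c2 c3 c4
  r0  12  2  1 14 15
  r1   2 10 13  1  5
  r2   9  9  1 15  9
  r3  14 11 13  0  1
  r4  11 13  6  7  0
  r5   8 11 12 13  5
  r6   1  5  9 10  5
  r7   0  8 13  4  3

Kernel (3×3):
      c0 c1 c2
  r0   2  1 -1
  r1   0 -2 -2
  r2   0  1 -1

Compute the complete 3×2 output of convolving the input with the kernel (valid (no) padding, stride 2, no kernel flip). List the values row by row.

-13 -5
-15 13
-21 -12

Output[0,0]: The receptive field on the input at this output position is [12 2 1 / 2 10 13 / 9 9 1]. Elementwise product with the kernel and sum: 12·2 + 2·1 + 1·-1 + 10·-2 + 13·-2 + 9·1 + 1·-1.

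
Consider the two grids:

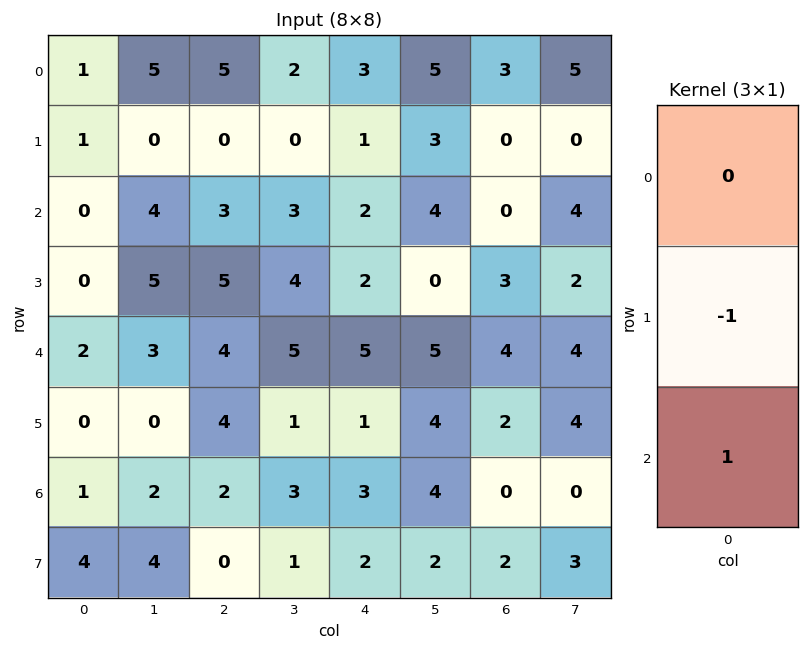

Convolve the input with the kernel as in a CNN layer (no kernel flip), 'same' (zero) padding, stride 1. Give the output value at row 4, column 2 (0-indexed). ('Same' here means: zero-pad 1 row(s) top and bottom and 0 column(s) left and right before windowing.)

0

The receptive field on the zero-padded input at this output position is [5 / 4 / 4]. Elementwise product with the kernel and sum: 4·-1 + 4·1.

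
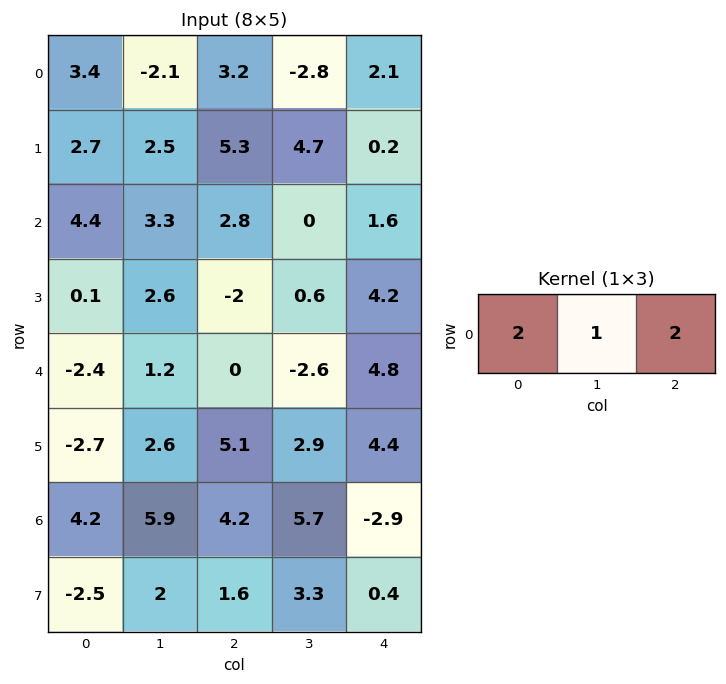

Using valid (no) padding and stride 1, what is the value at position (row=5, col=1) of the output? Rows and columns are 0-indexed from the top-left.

The receptive field on the input at this output position is [2.6 5.1 2.9]. Elementwise product with the kernel and sum: 2.6·2 + 5.1·1 + 2.9·2.

16.1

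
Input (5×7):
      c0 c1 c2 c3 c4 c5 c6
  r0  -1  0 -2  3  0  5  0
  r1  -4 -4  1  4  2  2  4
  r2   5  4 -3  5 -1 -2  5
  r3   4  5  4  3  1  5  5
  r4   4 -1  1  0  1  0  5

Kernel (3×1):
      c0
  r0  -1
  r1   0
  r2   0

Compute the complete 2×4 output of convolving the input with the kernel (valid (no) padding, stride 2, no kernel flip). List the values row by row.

Output[0,0]: The receptive field on the input at this output position is [-1 / -4 / 5]. Elementwise product with the kernel and sum: -1·-1.

1 2 0 0
-5 3 1 -5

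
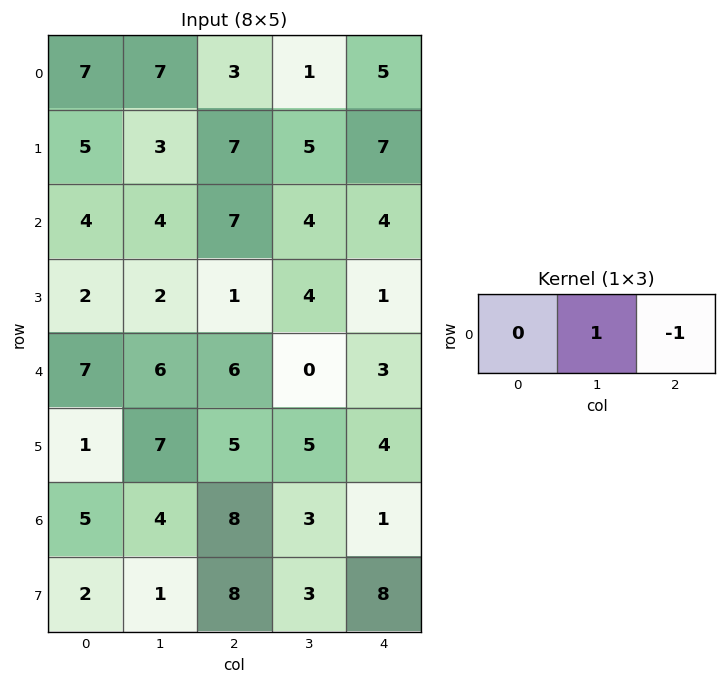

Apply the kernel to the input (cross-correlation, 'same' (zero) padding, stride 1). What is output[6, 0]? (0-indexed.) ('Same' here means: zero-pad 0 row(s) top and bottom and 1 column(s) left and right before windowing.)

1

The receptive field on the zero-padded input at this output position is [0 5 4]. Elementwise product with the kernel and sum: 5·1 + 4·-1.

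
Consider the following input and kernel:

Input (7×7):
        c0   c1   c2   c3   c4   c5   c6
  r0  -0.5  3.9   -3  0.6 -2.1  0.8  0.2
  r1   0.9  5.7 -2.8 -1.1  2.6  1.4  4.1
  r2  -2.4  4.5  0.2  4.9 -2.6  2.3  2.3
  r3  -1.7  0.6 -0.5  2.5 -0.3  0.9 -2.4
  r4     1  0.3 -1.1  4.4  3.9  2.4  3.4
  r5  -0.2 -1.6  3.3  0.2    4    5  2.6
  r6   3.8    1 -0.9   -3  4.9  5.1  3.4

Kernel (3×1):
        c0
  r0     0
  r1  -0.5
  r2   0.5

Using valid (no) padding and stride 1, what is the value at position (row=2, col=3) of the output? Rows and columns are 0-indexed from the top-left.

0.95

The receptive field on the input at this output position is [4.9 / 2.5 / 4.4]. Elementwise product with the kernel and sum: 2.5·-0.5 + 4.4·0.5.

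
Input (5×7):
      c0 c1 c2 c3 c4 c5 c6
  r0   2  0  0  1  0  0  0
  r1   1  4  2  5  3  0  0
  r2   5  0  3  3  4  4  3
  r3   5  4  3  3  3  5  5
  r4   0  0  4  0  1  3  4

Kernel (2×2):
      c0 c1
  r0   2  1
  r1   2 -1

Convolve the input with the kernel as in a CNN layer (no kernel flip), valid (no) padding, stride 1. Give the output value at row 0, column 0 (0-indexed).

The receptive field on the input at this output position is [2 0 / 1 4]. Elementwise product with the kernel and sum: 2·2 + 0·1 + 1·2 + 4·-1.

2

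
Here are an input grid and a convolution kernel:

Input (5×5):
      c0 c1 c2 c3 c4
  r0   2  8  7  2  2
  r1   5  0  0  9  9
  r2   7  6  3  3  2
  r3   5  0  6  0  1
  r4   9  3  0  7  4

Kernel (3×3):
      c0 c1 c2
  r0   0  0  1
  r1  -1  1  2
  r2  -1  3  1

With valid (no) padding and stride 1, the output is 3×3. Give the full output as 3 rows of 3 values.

Output[0,0]: The receptive field on the input at this output position is [2 8 7 / 5 0 0 / 7 6 3]. Elementwise product with the kernel and sum: 7·1 + 5·-1 + 0·1 + 0·2 + 7·-1 + 6·3 + 3·1.
Output[0,1]: The receptive field on the input at this output position is [8 7 2 / 0 0 9 / 6 3 3]. Elementwise product with the kernel and sum: 2·1 + 0·-1 + 0·1 + 9·2 + 6·-1 + 3·3 + 3·1.

16 26 37
6 30 8
10 13 23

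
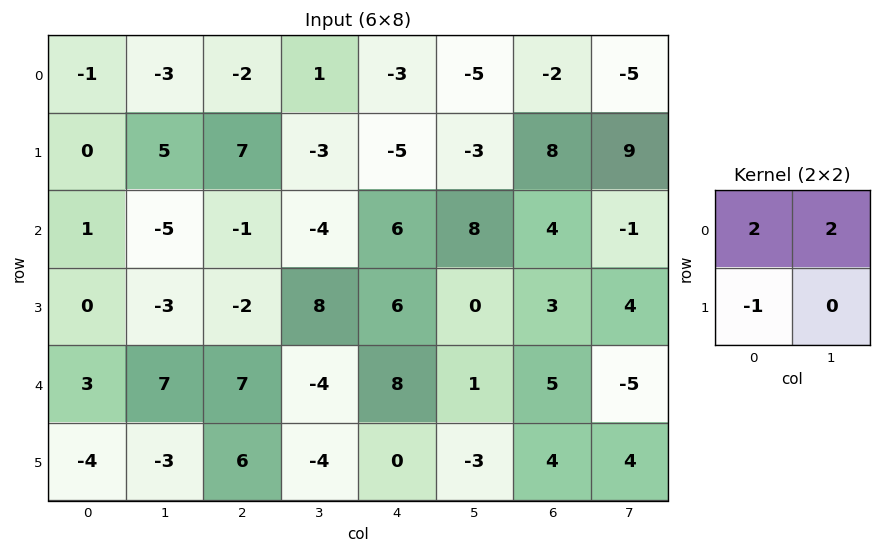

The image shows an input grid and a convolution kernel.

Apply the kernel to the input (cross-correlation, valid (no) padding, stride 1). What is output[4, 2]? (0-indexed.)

The receptive field on the input at this output position is [7 -4 / 6 -4]. Elementwise product with the kernel and sum: 7·2 + -4·2 + 6·-1.

0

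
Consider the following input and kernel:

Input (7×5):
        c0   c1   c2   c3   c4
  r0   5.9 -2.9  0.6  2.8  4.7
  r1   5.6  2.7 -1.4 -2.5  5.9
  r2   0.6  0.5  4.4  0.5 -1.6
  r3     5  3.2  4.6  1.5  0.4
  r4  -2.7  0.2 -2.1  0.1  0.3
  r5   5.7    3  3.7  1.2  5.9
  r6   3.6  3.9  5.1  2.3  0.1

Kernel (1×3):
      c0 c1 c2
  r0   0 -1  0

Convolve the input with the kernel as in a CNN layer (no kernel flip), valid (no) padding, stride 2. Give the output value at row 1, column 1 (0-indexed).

The receptive field on the input at this output position is [4.4 0.5 -1.6]. Elementwise product with the kernel and sum: 0.5·-1.

-0.5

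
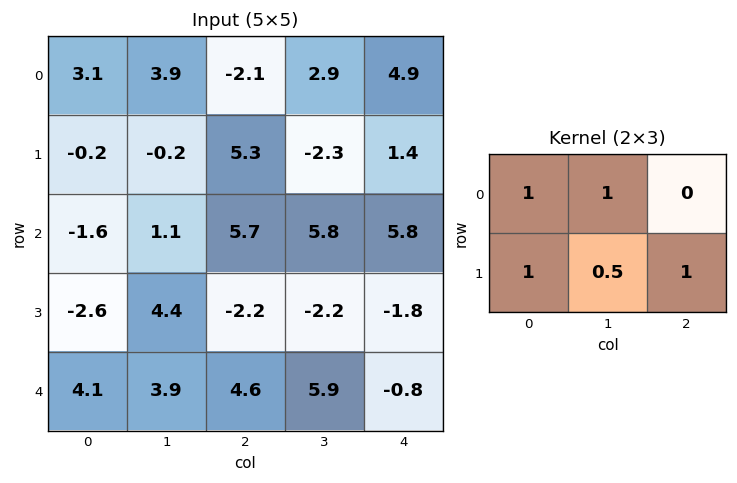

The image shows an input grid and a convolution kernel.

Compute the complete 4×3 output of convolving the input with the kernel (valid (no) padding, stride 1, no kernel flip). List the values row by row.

12 1.95 6.35
4.25 14.85 17.4
-3.1 7.9 6.4
12.45 14.3 2.35

Output[0,0]: The receptive field on the input at this output position is [3.1 3.9 -2.1 / -0.2 -0.2 5.3]. Elementwise product with the kernel and sum: 3.1·1 + 3.9·1 + -0.2·1 + -0.2·0.5 + 5.3·1.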